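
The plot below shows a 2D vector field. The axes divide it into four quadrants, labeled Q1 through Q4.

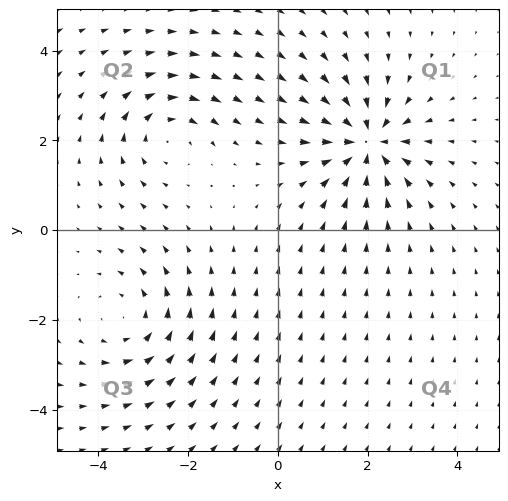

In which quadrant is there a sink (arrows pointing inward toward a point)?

Q1

The sink sits at approximately (2.0, 1.9), which lies in quadrant Q1. The divergence there is about -6, negative as expected for a sink.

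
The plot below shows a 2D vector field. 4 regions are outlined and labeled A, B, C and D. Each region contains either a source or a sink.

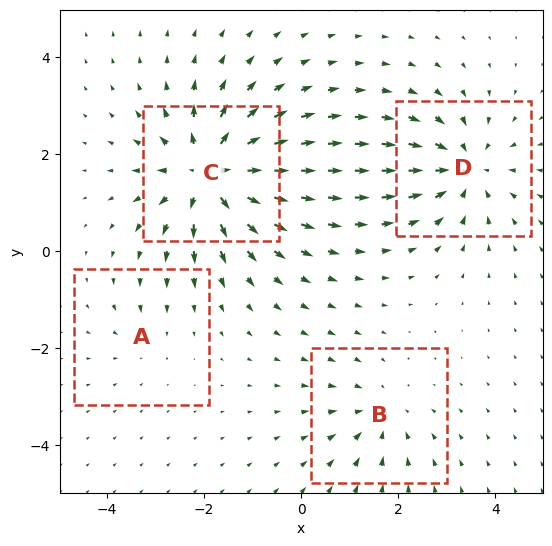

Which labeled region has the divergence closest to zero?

A

Divergence at each region's feature centre — A: about -2, B: about -3, C: about +7, D: about -5. Region A is closest to zero.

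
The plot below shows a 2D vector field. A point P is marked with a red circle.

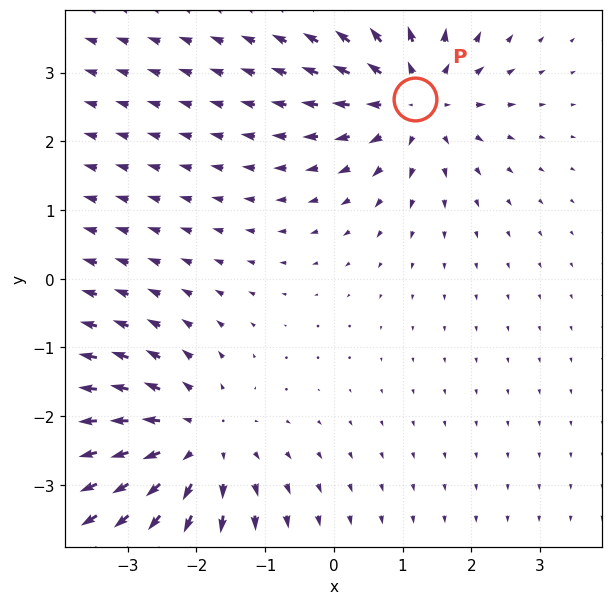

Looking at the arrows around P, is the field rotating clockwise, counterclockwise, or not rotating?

not rotating

Near P at (1.2, 2.6) the arrows show no circulation. The curl there is ≈0.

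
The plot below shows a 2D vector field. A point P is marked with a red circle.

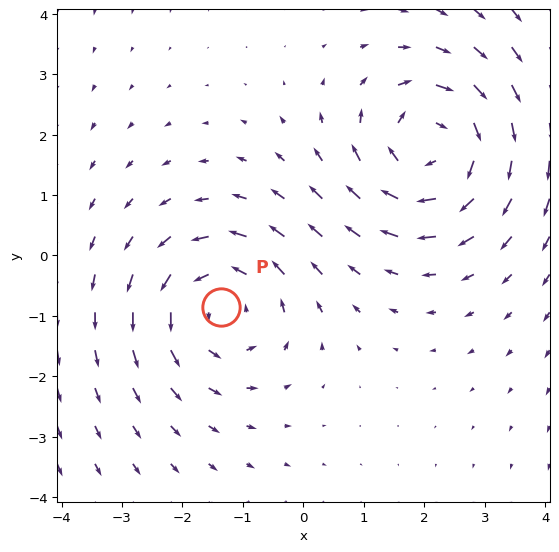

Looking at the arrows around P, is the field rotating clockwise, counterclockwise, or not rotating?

Near P at (-1.4, -0.9) the arrows circulate counterclockwise. The curl (z-component) there is about +3; positive curl means counterclockwise rotation.

counterclockwise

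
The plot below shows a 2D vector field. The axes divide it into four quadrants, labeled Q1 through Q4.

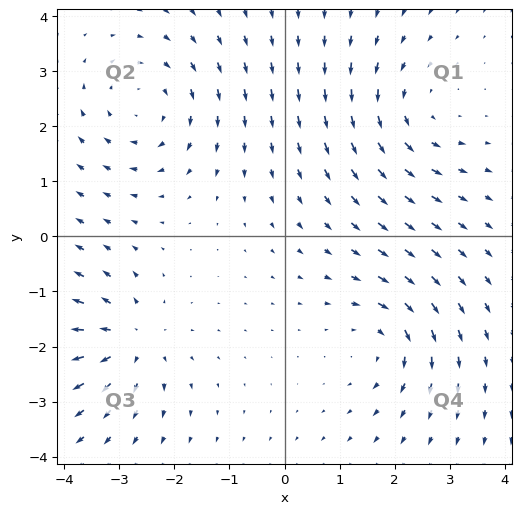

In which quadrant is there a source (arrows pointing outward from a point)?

Q3

The source sits at approximately (-2.8, -1.9), which lies in quadrant Q3. The divergence there is about +5, positive as expected for a source.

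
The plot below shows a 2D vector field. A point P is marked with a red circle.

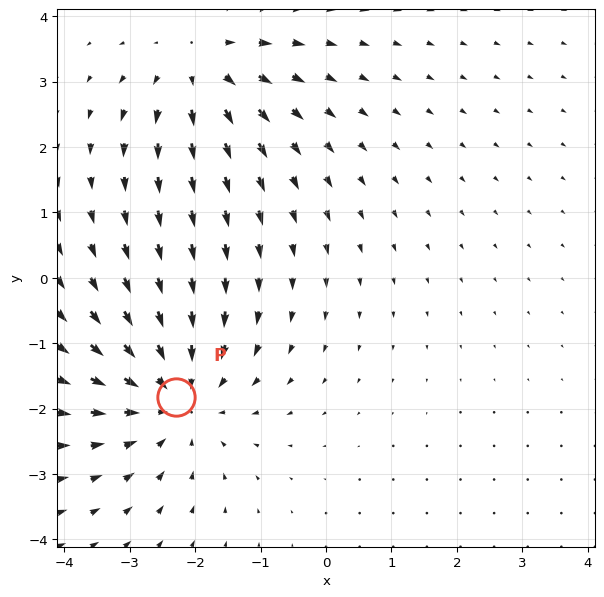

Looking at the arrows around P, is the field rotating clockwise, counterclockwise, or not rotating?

Near P at (-2.3, -1.8) the arrows show no circulation. The curl there is ≈0.

not rotating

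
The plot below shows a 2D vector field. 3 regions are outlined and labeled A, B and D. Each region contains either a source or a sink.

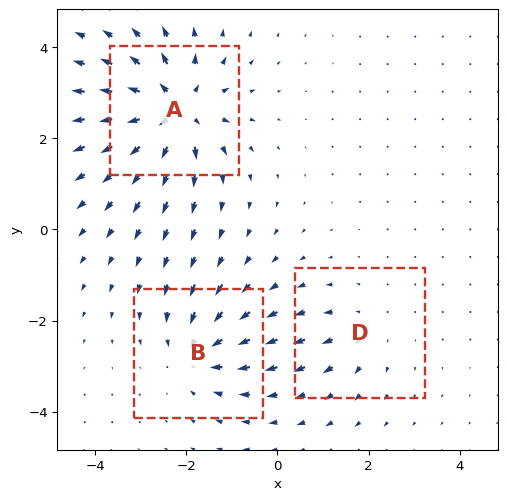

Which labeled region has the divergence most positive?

A

Divergence at each region's feature centre — A: about +5, B: about -3, D: about +2. Region A is most positive.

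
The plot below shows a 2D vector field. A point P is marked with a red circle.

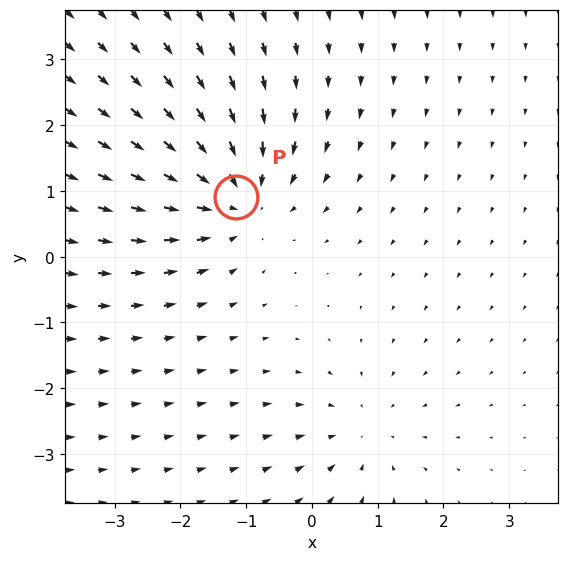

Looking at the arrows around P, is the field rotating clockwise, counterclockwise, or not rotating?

Near P at (-1.1, 0.9) the arrows show no circulation. The curl there is ≈0.

not rotating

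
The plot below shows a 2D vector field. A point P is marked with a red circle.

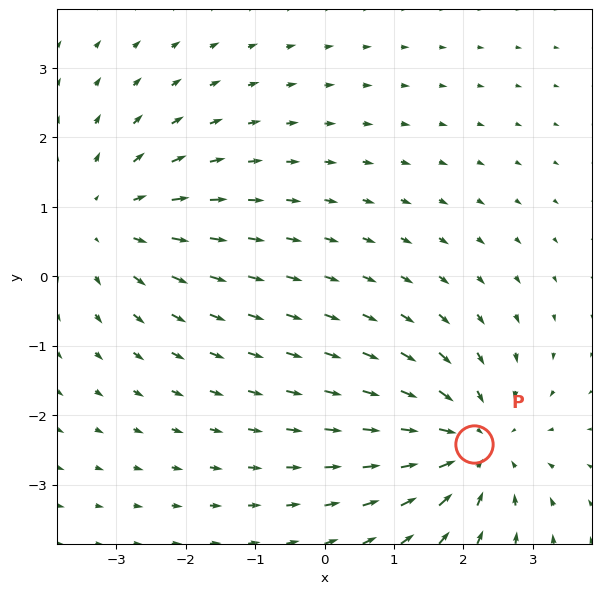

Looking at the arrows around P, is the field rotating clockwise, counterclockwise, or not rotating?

Near P at (2.2, -2.4) the arrows show no circulation. The curl there is ≈0.

not rotating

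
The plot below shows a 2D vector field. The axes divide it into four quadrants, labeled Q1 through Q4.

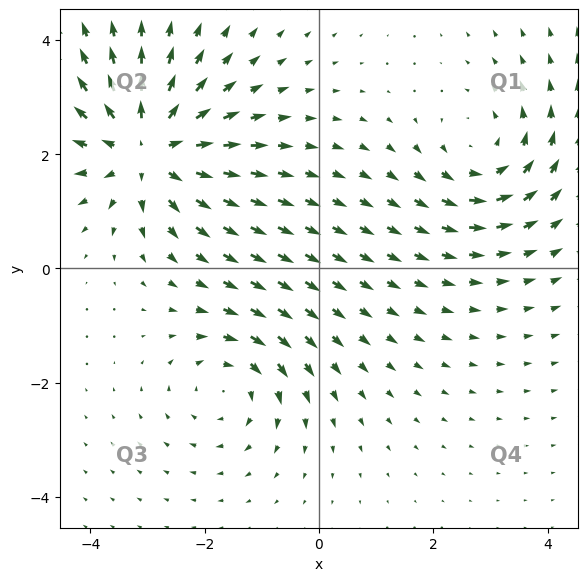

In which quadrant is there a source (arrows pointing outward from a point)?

Q2

The source sits at approximately (-3.0, 2.1), which lies in quadrant Q2. The divergence there is about +4, positive as expected for a source.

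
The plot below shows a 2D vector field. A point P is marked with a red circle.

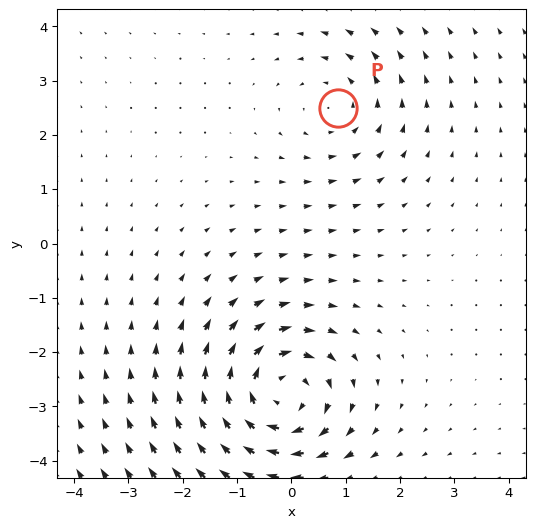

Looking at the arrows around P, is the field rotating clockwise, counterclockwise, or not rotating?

Near P at (0.9, 2.5) the arrows circulate counterclockwise. The curl (z-component) there is about +3; positive curl means counterclockwise rotation.

counterclockwise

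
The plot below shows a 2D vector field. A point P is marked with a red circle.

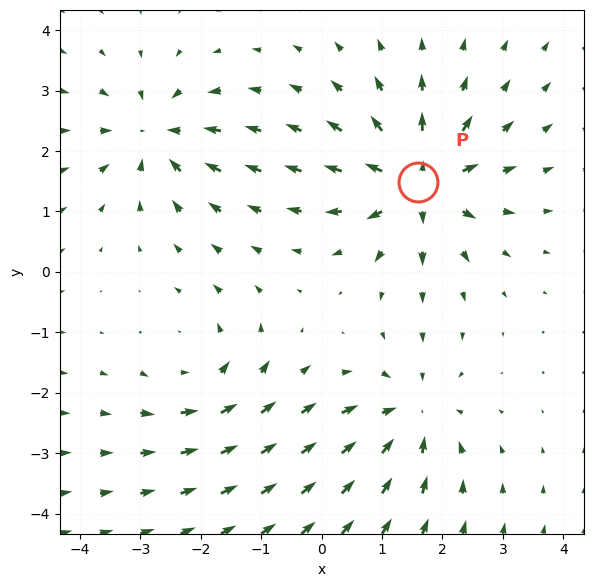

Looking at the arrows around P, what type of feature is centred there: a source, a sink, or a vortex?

source

At P (1.6, 1.5) the arrows spread outward. Divergence about +6, curl ≈0 — positive divergence with near-zero curl is a source.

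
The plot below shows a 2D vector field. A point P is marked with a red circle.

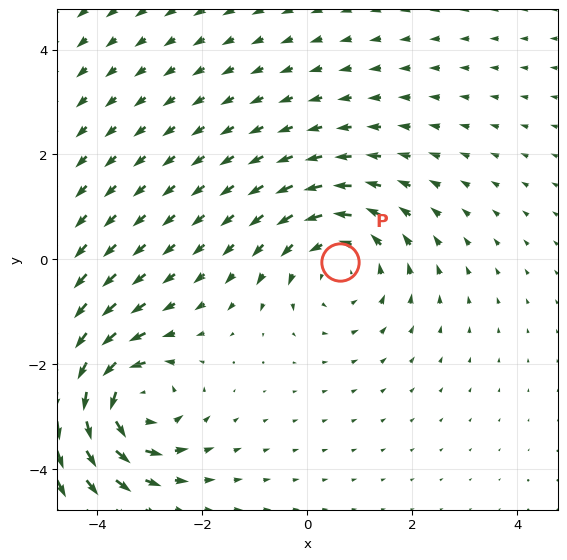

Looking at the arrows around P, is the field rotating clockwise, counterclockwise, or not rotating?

Near P at (0.6, -0.0) the arrows circulate counterclockwise. The curl (z-component) there is about +2; positive curl means counterclockwise rotation.

counterclockwise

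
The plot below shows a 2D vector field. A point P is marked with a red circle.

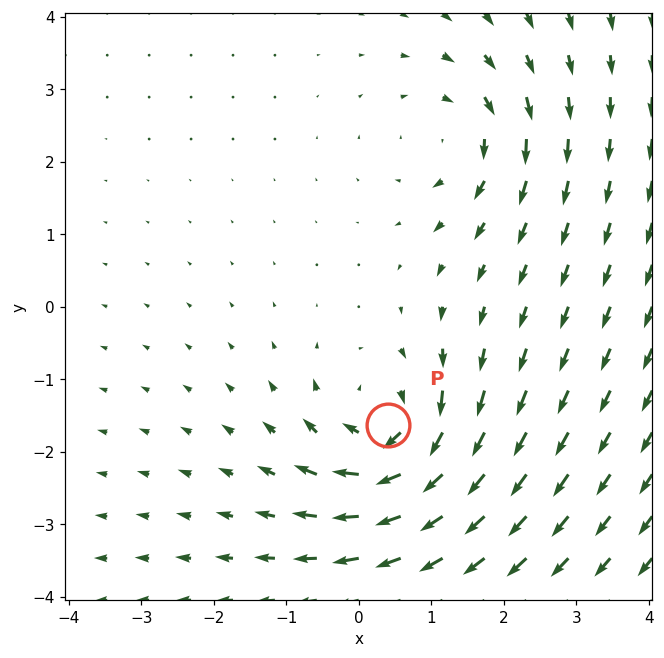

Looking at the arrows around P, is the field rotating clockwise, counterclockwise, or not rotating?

Near P at (0.4, -1.6) the arrows circulate clockwise. The curl (z-component) there is about -6; negative curl means clockwise rotation.

clockwise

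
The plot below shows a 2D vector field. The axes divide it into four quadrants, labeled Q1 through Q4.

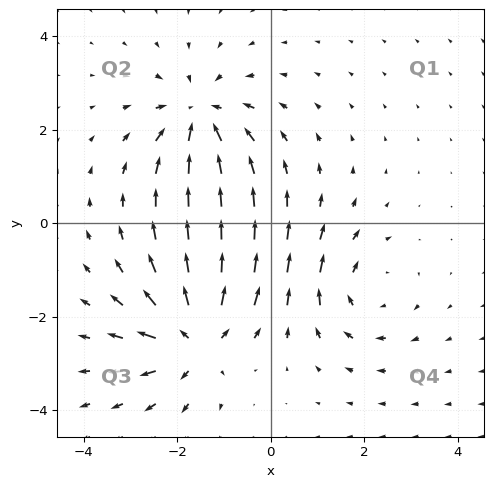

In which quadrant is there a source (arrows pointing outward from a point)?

The source sits at approximately (-1.6, -2.5), which lies in quadrant Q3. The divergence there is about +4, positive as expected for a source.

Q3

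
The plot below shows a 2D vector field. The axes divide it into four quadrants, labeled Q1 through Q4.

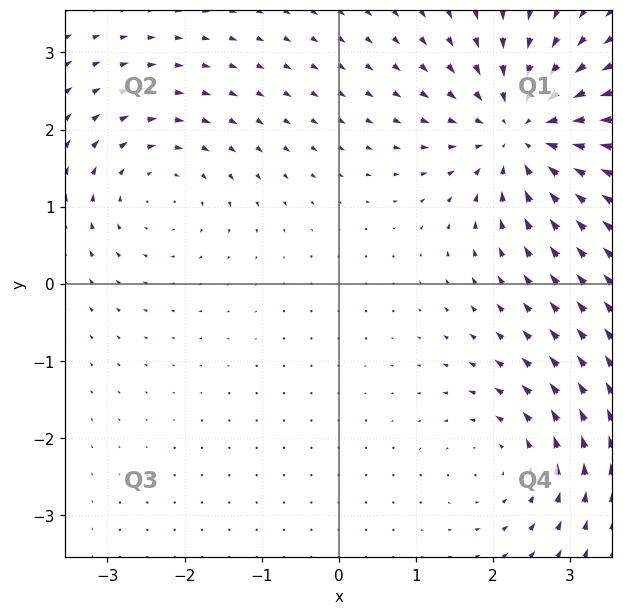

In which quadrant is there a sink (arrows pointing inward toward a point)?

The sink sits at approximately (2.4, 2.0), which lies in quadrant Q1. The divergence there is about -5, negative as expected for a sink.

Q1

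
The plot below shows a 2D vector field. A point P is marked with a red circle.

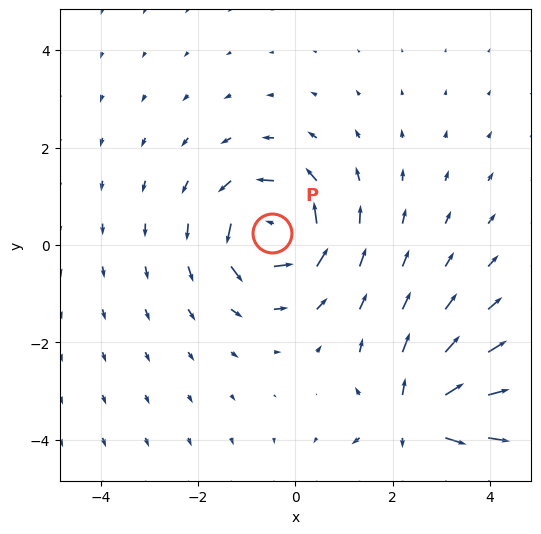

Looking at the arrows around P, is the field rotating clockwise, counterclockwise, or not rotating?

counterclockwise

Near P at (-0.5, 0.2) the arrows circulate counterclockwise. The curl (z-component) there is about +4; positive curl means counterclockwise rotation.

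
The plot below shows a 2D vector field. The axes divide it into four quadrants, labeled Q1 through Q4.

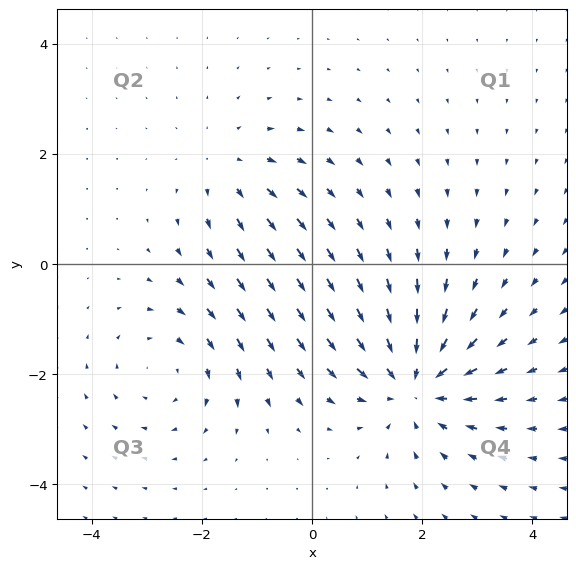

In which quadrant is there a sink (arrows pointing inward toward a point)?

Q4

The sink sits at approximately (1.9, -2.2), which lies in quadrant Q4. The divergence there is about -4, negative as expected for a sink.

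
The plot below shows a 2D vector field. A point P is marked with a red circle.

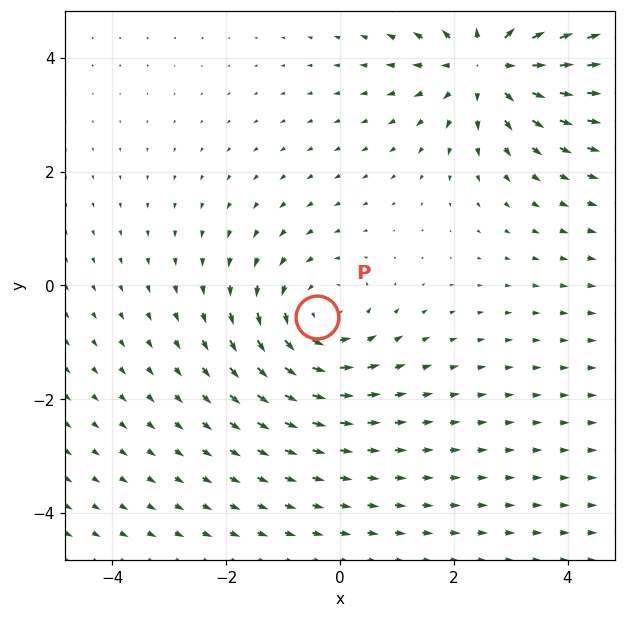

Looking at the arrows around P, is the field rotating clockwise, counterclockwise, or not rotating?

counterclockwise

Near P at (-0.4, -0.6) the arrows circulate counterclockwise. The curl (z-component) there is about +2; positive curl means counterclockwise rotation.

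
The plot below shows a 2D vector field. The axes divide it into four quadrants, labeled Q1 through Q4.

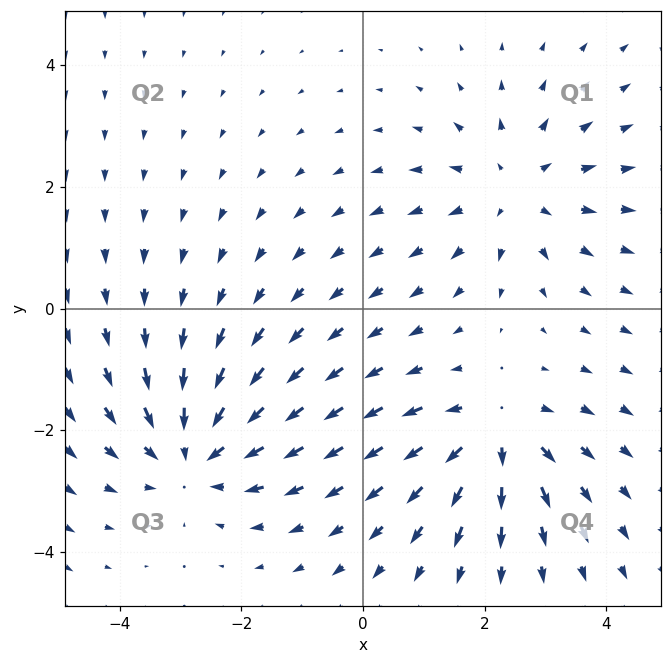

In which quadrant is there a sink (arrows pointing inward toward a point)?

Q3

The sink sits at approximately (-2.8, -2.4), which lies in quadrant Q3. The divergence there is about -4, negative as expected for a sink.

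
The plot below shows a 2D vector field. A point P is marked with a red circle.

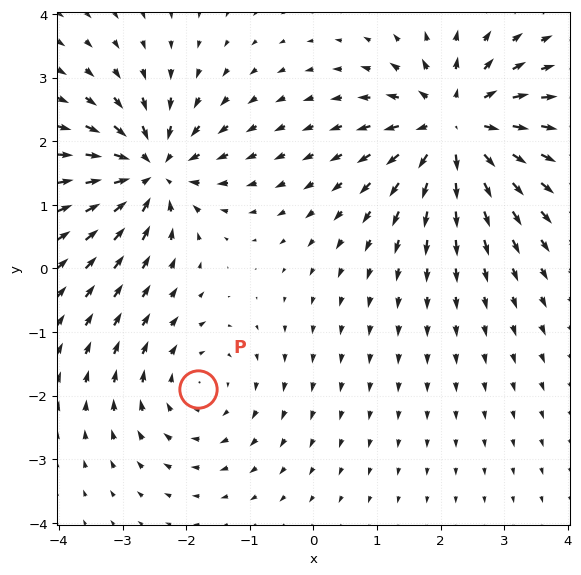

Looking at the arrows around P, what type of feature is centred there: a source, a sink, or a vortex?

vortex

At P (-1.8, -1.9) the arrows circulate clockwise. Divergence ≈0, curl about -2 — near-zero divergence with nonzero curl is a vortex.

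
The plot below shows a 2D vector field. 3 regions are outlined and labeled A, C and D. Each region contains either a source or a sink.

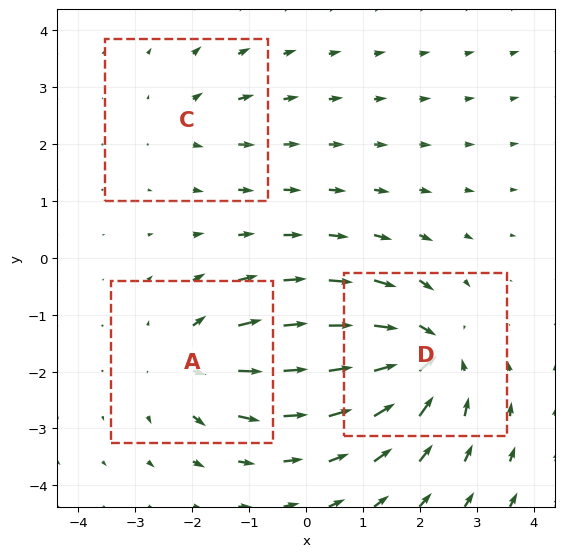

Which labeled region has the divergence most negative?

D

Divergence at each region's feature centre — A: about +4, C: about +2, D: about -6. Region D is most negative.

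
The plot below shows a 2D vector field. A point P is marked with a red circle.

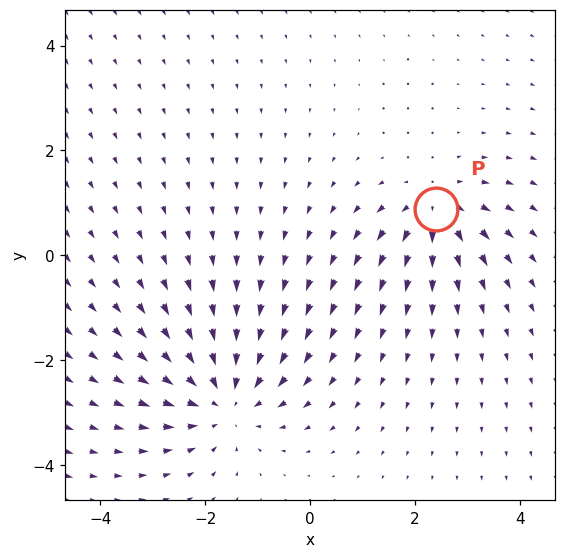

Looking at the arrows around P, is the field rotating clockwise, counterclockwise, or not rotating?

Near P at (2.4, 0.9) the arrows show no circulation. The curl there is ≈0.

not rotating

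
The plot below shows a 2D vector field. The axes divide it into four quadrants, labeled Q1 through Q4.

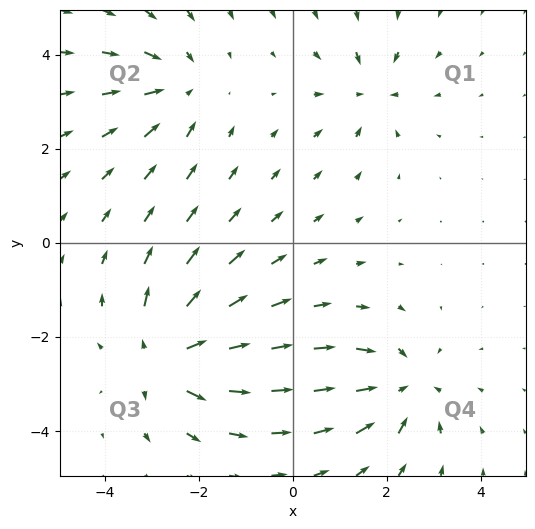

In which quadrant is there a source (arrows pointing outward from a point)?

The source sits at approximately (-2.7, -2.4), which lies in quadrant Q3. The divergence there is about +5, positive as expected for a source.

Q3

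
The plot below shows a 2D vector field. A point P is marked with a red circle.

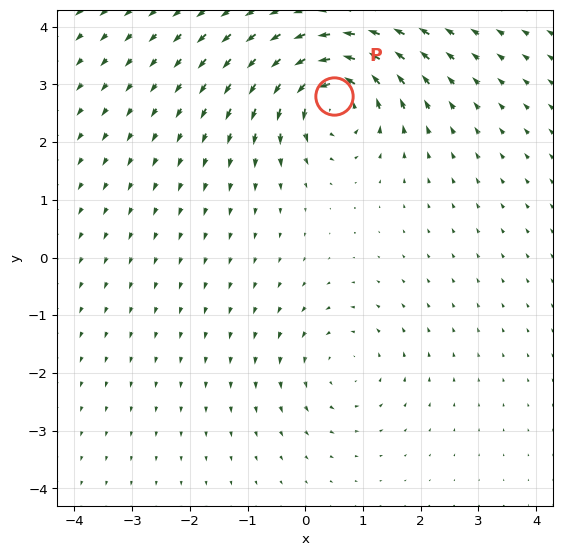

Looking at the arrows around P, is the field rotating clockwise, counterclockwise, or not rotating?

counterclockwise

Near P at (0.5, 2.8) the arrows circulate counterclockwise. The curl (z-component) there is about +6; positive curl means counterclockwise rotation.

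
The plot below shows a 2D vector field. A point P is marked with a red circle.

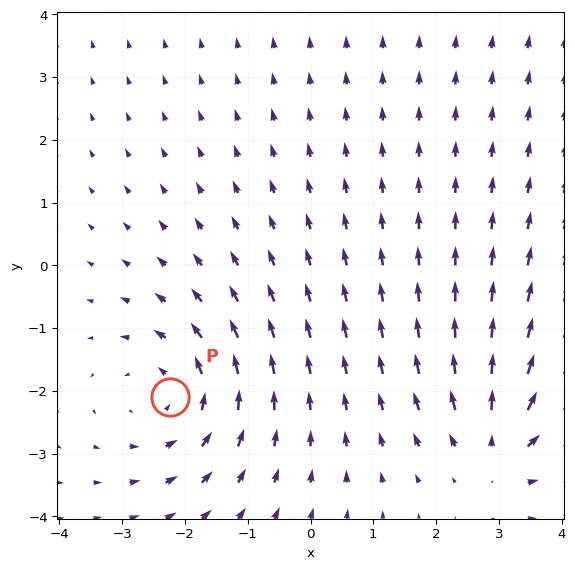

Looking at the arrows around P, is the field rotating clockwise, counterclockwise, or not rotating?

counterclockwise

Near P at (-2.2, -2.1) the arrows circulate counterclockwise. The curl (z-component) there is about +4; positive curl means counterclockwise rotation.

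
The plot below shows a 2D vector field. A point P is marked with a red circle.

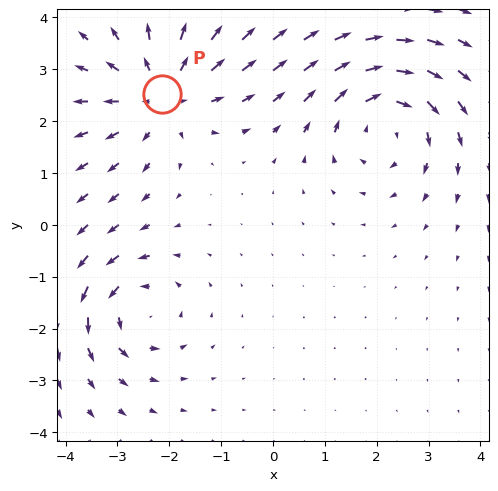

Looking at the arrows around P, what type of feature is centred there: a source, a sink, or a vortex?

At P (-2.1, 2.5) the arrows spread outward. Divergence about +3, curl ≈0 — positive divergence with near-zero curl is a source.

source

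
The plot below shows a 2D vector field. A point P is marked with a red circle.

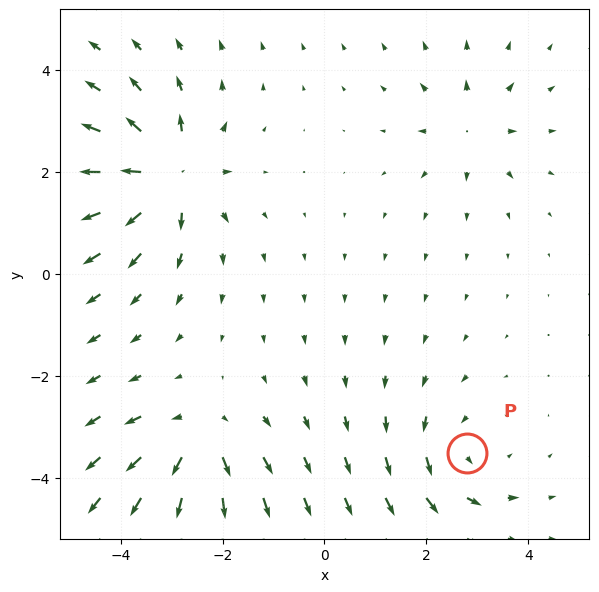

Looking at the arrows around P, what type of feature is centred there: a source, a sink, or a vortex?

At P (2.8, -3.5) the arrows circulate counterclockwise. Divergence ≈0, curl about +3 — near-zero divergence with nonzero curl is a vortex.

vortex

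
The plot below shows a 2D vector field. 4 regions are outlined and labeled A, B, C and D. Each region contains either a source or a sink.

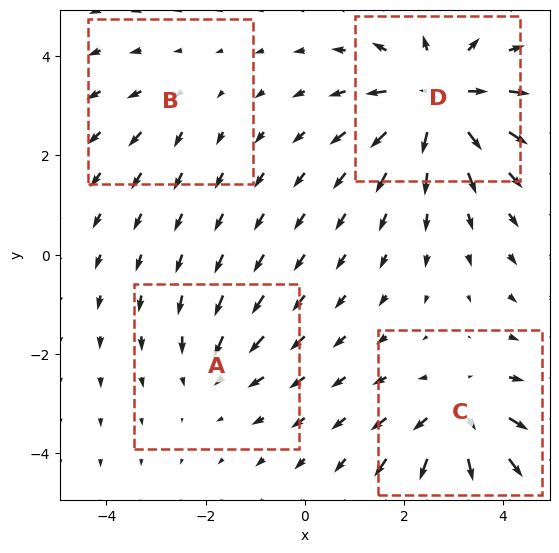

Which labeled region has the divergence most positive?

D

Divergence at each region's feature centre — A: about -3, B: about +2, C: about +5, D: about +7. Region D is most positive.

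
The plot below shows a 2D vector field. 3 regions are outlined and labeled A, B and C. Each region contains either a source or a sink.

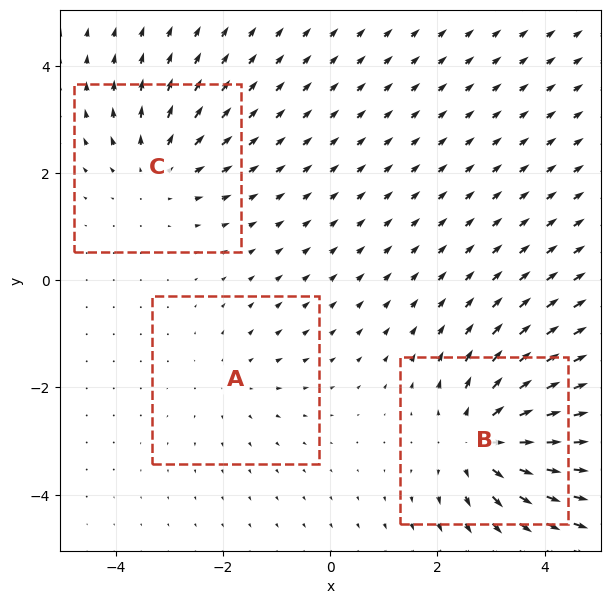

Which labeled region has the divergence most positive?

Divergence at each region's feature centre — A: about +2, B: about +5, C: about +3. Region B is most positive.

B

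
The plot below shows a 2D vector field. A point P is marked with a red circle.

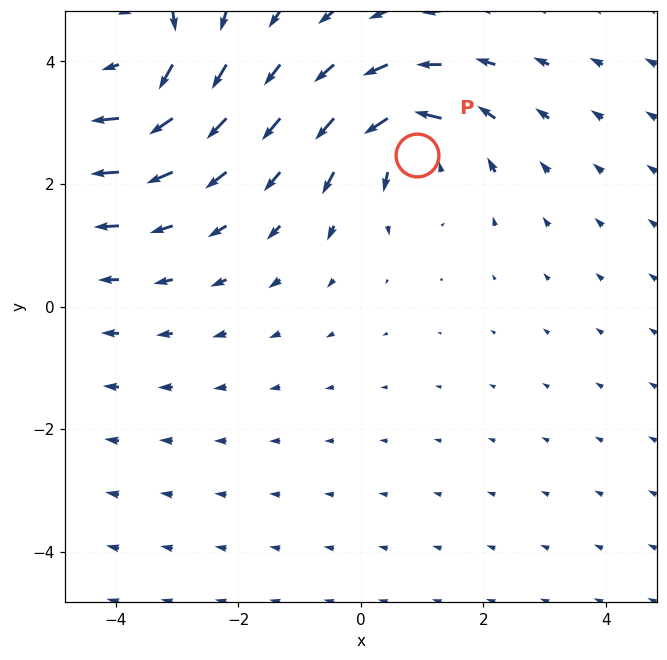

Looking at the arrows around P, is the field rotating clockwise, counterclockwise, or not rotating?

Near P at (0.9, 2.5) the arrows circulate counterclockwise. The curl (z-component) there is about +4; positive curl means counterclockwise rotation.

counterclockwise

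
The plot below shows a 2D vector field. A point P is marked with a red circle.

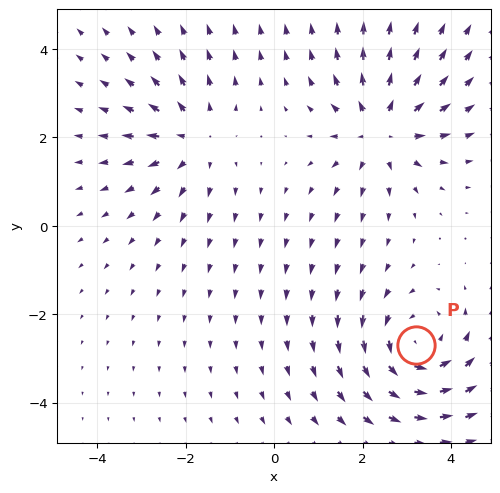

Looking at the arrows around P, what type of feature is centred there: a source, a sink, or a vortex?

vortex

At P (3.2, -2.7) the arrows circulate counterclockwise. Divergence ≈0, curl about +4 — near-zero divergence with nonzero curl is a vortex.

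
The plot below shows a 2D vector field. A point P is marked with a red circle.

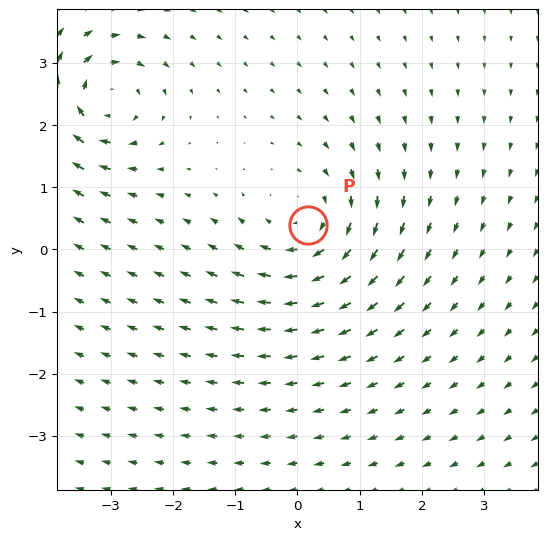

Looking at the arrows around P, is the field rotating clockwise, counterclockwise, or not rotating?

Near P at (0.2, 0.4) the arrows circulate clockwise. The curl (z-component) there is about -4; negative curl means clockwise rotation.

clockwise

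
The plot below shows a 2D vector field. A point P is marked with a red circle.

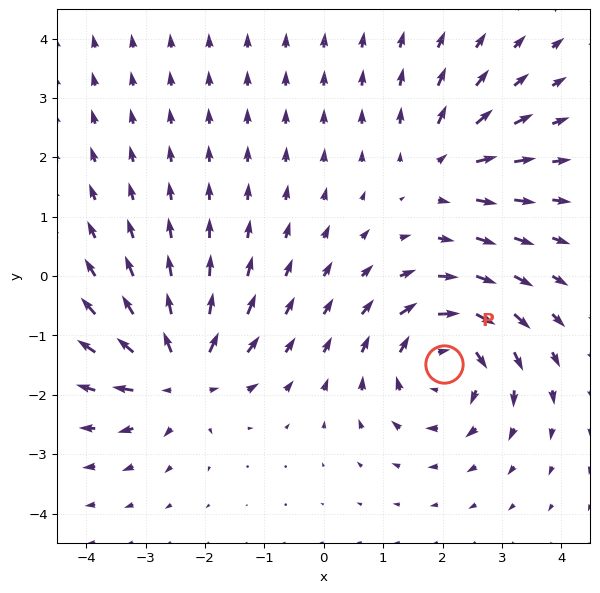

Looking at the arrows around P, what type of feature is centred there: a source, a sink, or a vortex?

vortex

At P (2.0, -1.5) the arrows circulate clockwise. Divergence ≈0, curl about -5 — near-zero divergence with nonzero curl is a vortex.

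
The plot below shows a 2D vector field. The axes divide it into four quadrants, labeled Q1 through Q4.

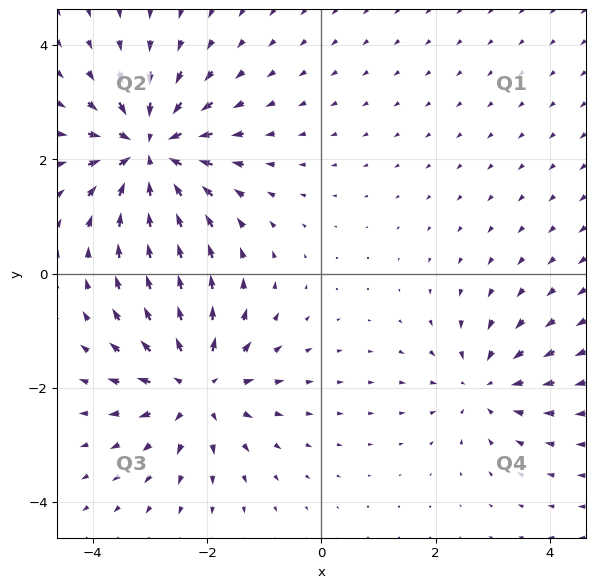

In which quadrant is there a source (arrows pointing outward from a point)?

The source sits at approximately (-2.2, -2.0), which lies in quadrant Q3. The divergence there is about +5, positive as expected for a source.

Q3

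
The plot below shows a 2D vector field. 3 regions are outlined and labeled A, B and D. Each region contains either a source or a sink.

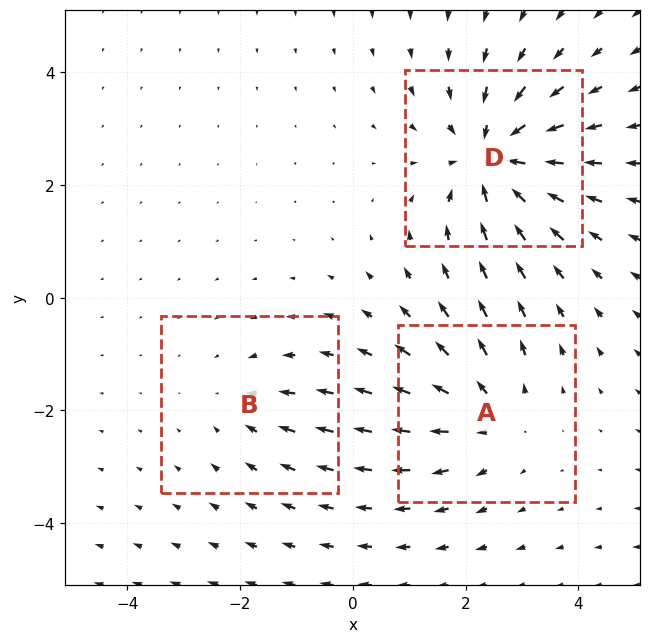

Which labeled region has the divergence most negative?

Divergence at each region's feature centre — A: about +3, B: about -2, D: about -4. Region D is most negative.

D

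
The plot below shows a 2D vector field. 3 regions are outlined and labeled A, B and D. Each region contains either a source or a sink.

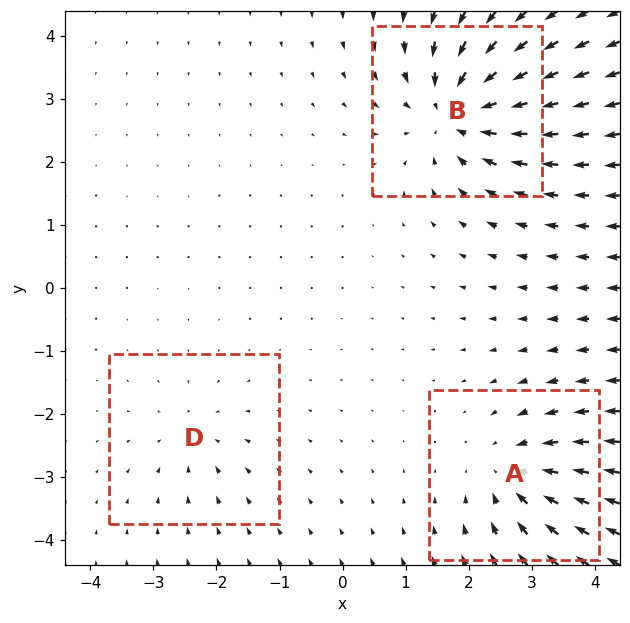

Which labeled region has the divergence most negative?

Divergence at each region's feature centre — A: about -4, B: about -5, D: about -2. Region B is most negative.

B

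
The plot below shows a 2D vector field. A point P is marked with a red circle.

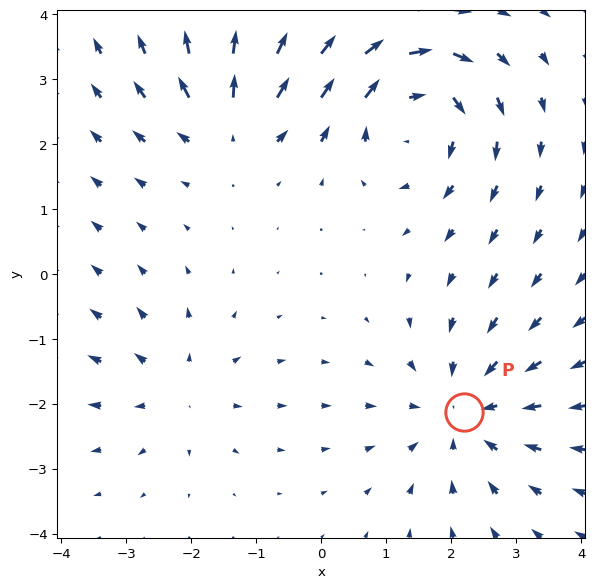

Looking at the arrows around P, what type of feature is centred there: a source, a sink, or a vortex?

sink

At P (2.2, -2.1) the arrows converge inward. Divergence about -4, curl ≈0 — negative divergence with near-zero curl is a sink.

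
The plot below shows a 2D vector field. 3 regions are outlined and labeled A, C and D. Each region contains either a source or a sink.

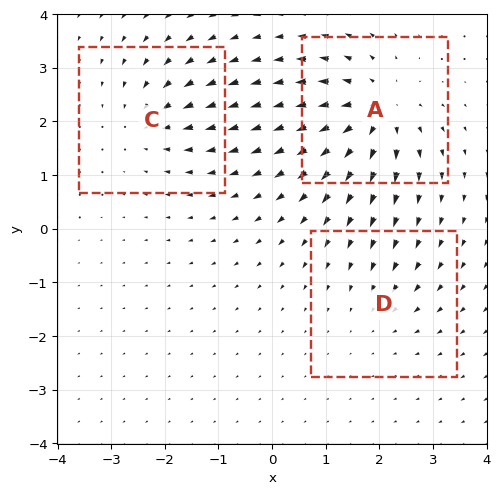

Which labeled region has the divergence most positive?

Divergence at each region's feature centre — A: about +6, C: about -3, D: about -2. Region A is most positive.

A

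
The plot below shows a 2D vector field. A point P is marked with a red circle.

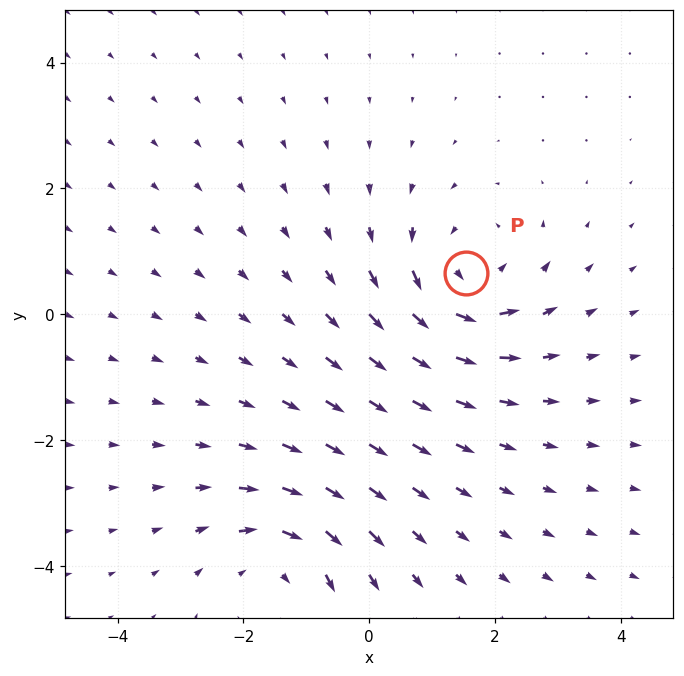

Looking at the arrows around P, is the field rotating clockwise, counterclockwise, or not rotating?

Near P at (1.5, 0.7) the arrows circulate counterclockwise. The curl (z-component) there is about +5; positive curl means counterclockwise rotation.

counterclockwise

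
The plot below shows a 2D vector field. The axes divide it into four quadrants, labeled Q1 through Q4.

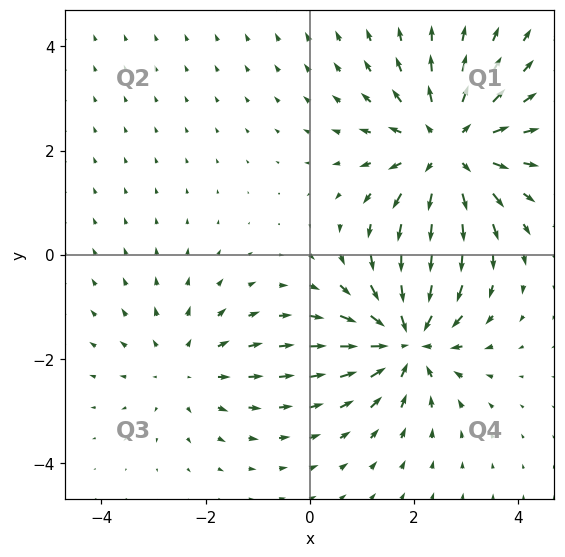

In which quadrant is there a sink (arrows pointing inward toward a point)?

Q4

The sink sits at approximately (1.9, -1.6), which lies in quadrant Q4. The divergence there is about -5, negative as expected for a sink.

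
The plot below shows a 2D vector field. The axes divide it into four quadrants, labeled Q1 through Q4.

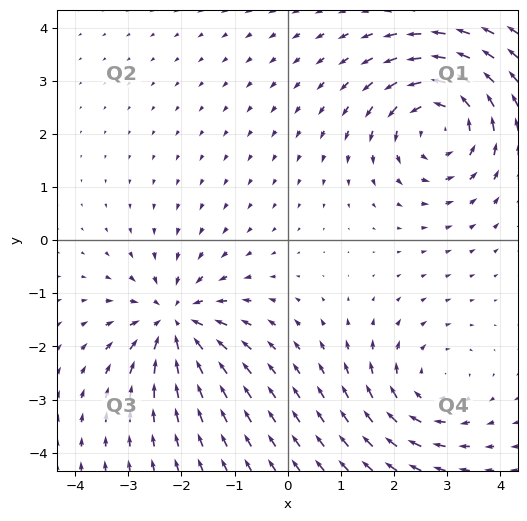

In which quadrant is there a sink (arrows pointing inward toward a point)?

The sink sits at approximately (-2.1, -1.5), which lies in quadrant Q3. The divergence there is about -5, negative as expected for a sink.

Q3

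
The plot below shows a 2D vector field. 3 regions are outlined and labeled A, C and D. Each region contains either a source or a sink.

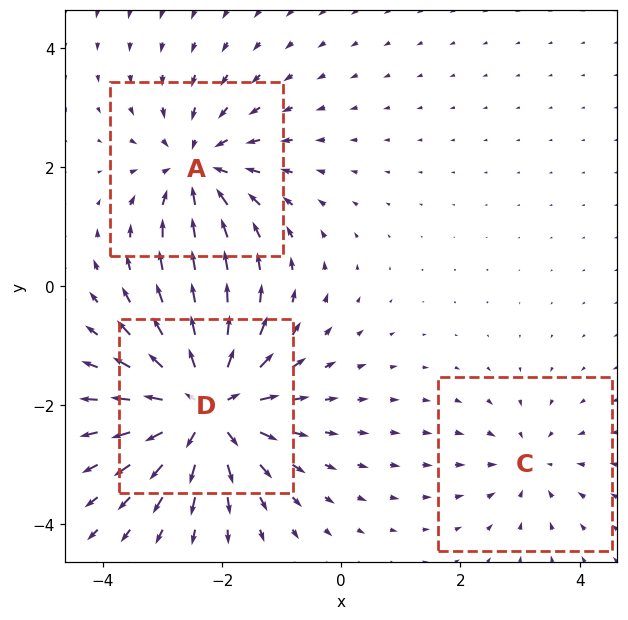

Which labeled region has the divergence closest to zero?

Divergence at each region's feature centre — A: about -4, C: about -2, D: about +6. Region C is closest to zero.

C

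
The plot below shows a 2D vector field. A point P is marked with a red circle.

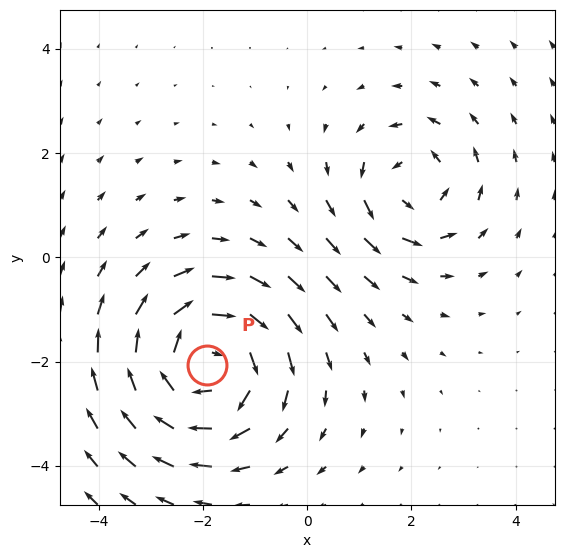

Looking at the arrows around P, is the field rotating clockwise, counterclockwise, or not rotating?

Near P at (-1.9, -2.1) the arrows circulate clockwise. The curl (z-component) there is about -4; negative curl means clockwise rotation.

clockwise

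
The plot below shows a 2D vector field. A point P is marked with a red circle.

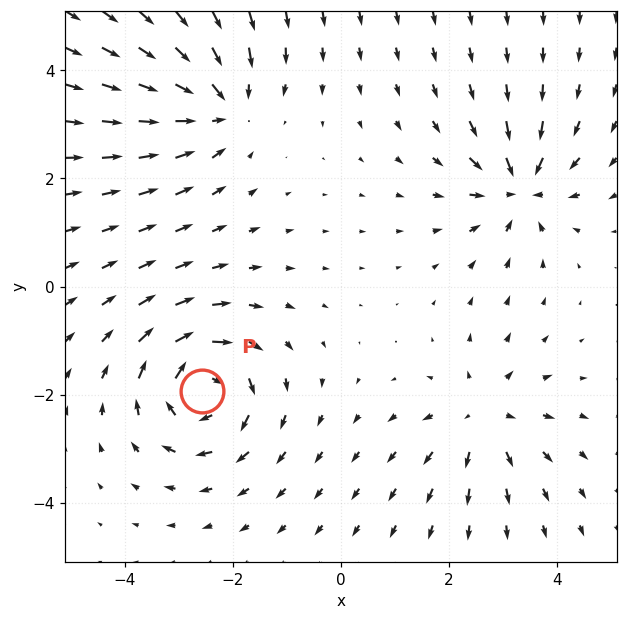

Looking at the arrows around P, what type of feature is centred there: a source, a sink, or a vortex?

At P (-2.6, -1.9) the arrows circulate clockwise. Divergence ≈0, curl about -6 — near-zero divergence with nonzero curl is a vortex.

vortex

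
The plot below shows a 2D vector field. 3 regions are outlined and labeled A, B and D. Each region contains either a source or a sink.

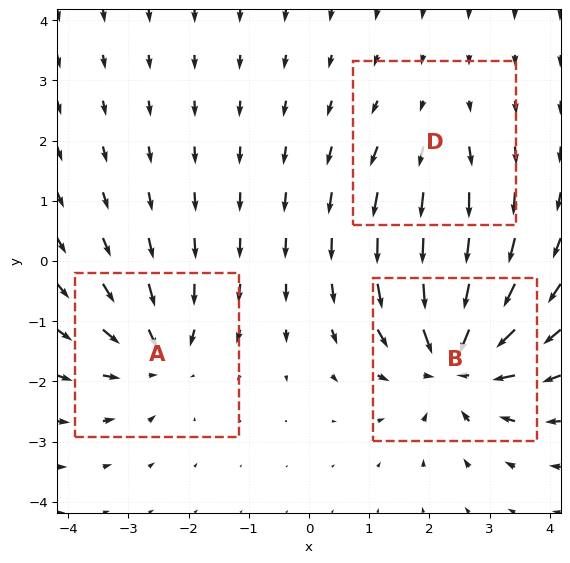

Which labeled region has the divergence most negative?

B

Divergence at each region's feature centre — A: about -4, B: about -5, D: about +2. Region B is most negative.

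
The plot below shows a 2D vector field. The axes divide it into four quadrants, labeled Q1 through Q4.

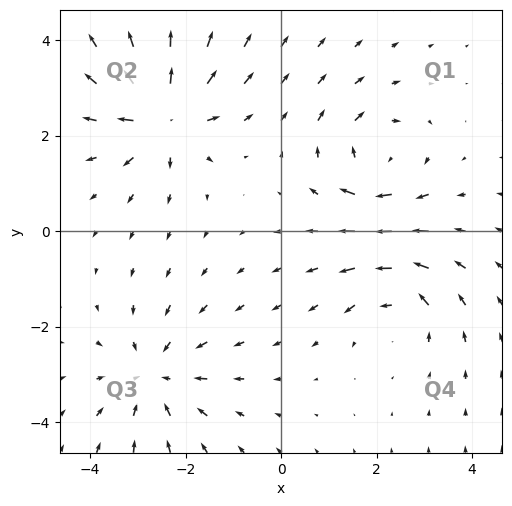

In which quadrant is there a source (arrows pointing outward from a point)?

The source sits at approximately (-2.5, 2.4), which lies in quadrant Q2. The divergence there is about +6, positive as expected for a source.

Q2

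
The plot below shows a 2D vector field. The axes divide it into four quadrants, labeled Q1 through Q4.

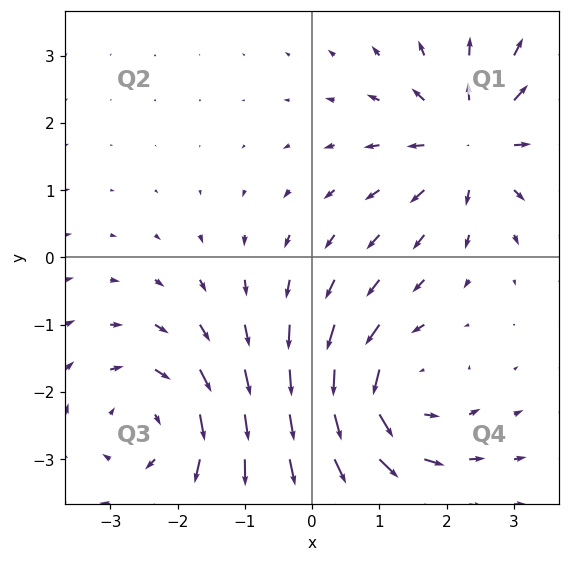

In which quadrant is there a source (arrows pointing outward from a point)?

Q1

The source sits at approximately (2.4, 1.7), which lies in quadrant Q1. The divergence there is about +3, positive as expected for a source.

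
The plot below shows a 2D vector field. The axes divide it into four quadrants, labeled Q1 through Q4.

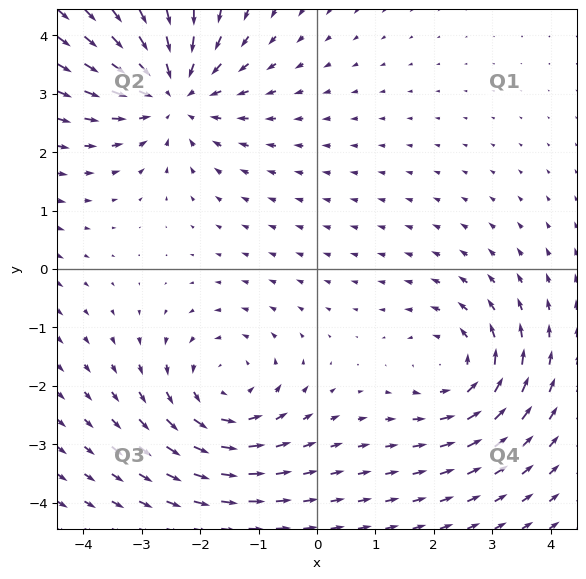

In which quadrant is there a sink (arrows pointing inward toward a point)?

The sink sits at approximately (-2.5, 3.0), which lies in quadrant Q2. The divergence there is about -4, negative as expected for a sink.

Q2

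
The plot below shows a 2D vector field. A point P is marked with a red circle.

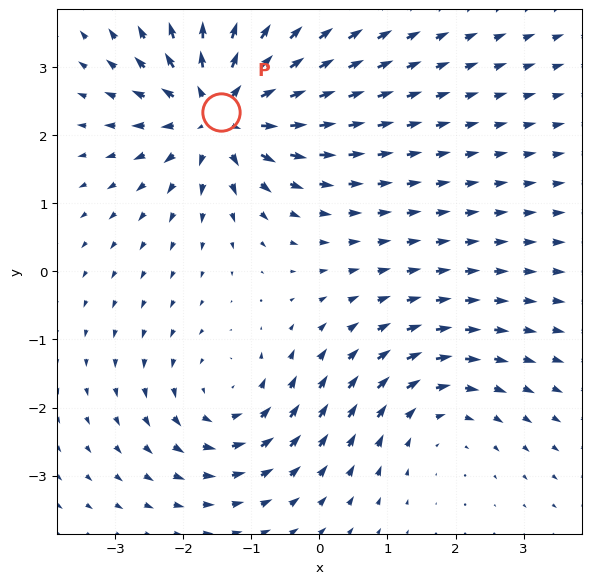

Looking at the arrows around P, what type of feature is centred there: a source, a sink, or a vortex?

At P (-1.5, 2.3) the arrows spread outward. Divergence about +5, curl ≈0 — positive divergence with near-zero curl is a source.

source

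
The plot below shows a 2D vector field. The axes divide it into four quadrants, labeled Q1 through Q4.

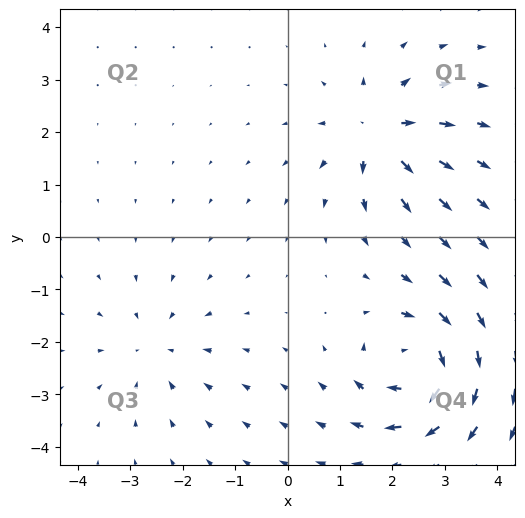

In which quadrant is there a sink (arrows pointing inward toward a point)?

Q3

The sink sits at approximately (-2.5, -2.1), which lies in quadrant Q3. The divergence there is about -3, negative as expected for a sink.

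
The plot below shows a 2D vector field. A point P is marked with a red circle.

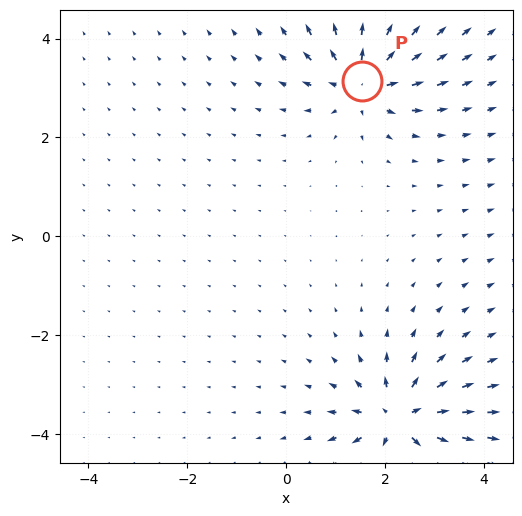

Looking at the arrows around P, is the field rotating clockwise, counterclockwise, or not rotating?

not rotating

Near P at (1.5, 3.2) the arrows show no circulation. The curl there is ≈0.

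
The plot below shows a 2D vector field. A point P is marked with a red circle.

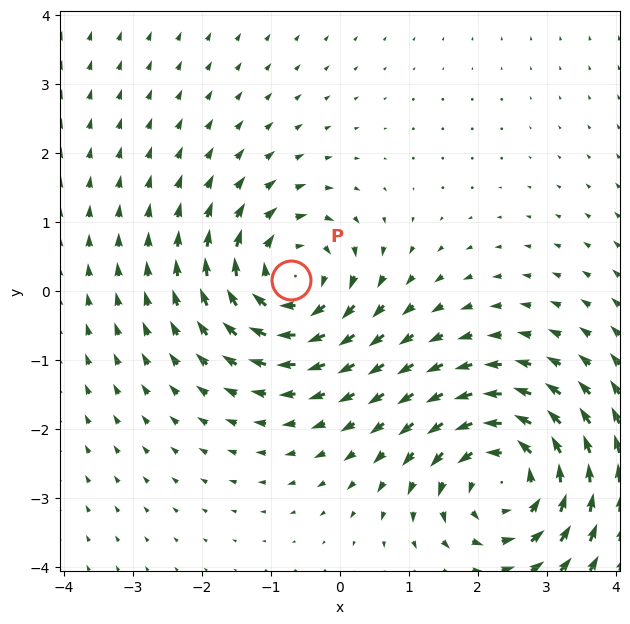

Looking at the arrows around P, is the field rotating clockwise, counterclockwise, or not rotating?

Near P at (-0.7, 0.2) the arrows circulate clockwise. The curl (z-component) there is about -5; negative curl means clockwise rotation.

clockwise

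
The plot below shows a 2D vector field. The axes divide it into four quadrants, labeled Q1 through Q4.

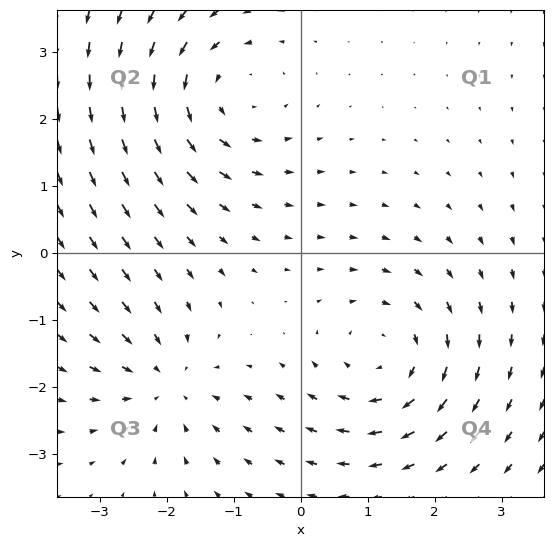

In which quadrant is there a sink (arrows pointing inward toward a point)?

The sink sits at approximately (-2.0, -1.9), which lies in quadrant Q3. The divergence there is about -4, negative as expected for a sink.

Q3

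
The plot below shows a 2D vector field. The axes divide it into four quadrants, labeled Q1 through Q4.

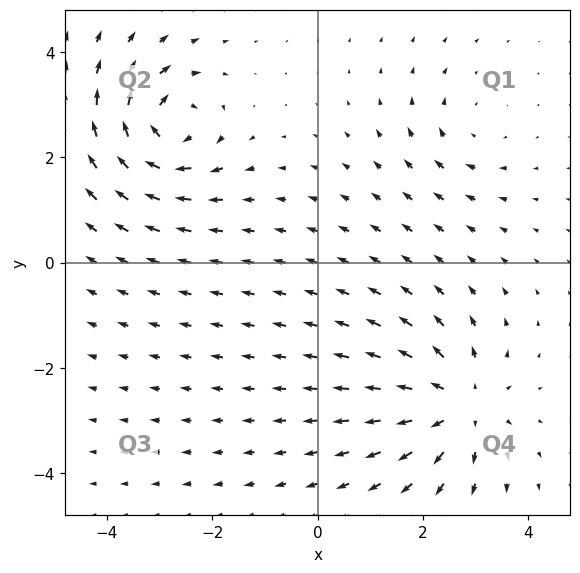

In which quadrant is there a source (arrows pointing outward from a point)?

Q4

The source sits at approximately (2.7, -2.7), which lies in quadrant Q4. The divergence there is about +5, positive as expected for a source.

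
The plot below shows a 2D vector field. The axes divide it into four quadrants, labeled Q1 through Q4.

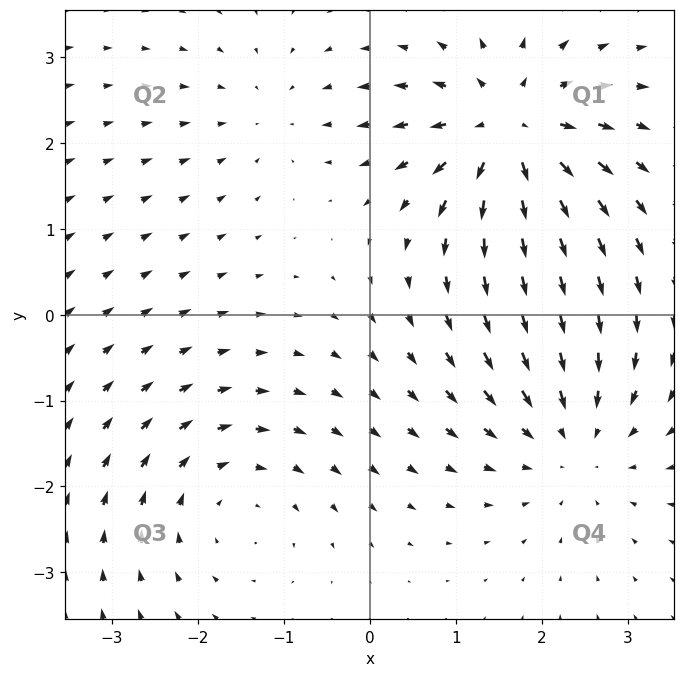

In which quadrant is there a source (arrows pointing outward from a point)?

Q1

The source sits at approximately (1.6, 2.1), which lies in quadrant Q1. The divergence there is about +6, positive as expected for a source.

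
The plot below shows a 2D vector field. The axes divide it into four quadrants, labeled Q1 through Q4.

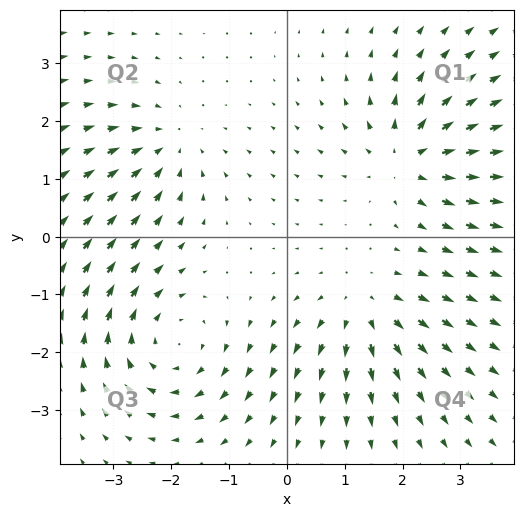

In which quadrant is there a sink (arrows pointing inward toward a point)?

Q2

The sink sits at approximately (-2.0, 1.6), which lies in quadrant Q2. The divergence there is about -3, negative as expected for a sink.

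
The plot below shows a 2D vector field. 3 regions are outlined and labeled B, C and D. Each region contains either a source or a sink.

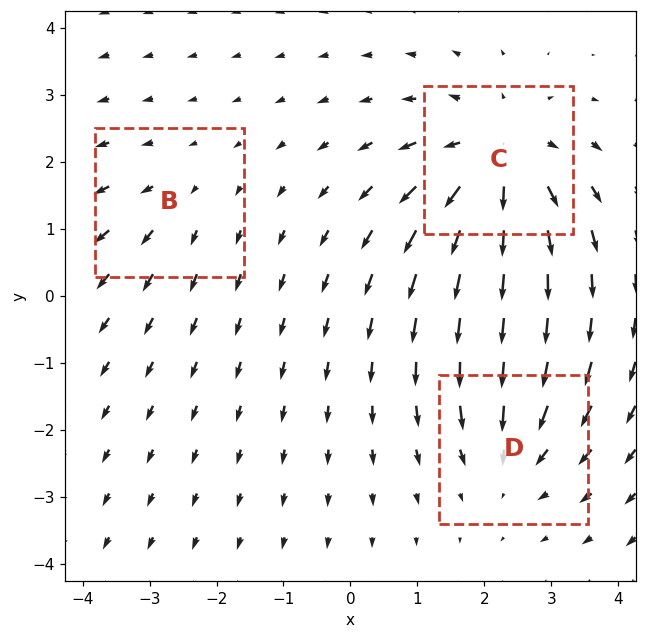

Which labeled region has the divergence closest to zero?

Divergence at each region's feature centre — B: about +2, C: about +5, D: about -3. Region B is closest to zero.

B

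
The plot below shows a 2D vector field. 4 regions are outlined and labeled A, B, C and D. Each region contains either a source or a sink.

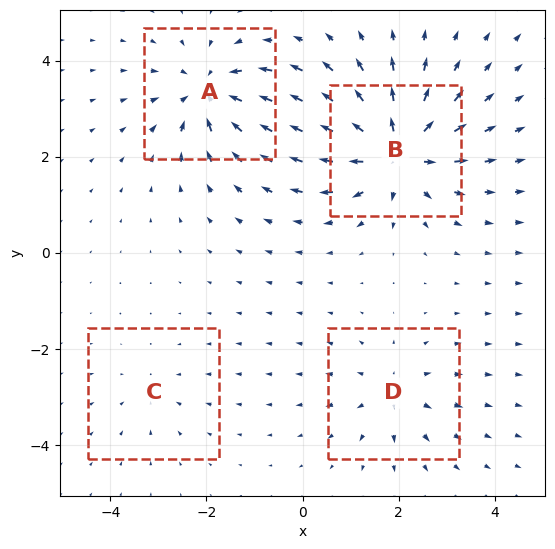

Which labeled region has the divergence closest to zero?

Divergence at each region's feature centre — A: about -6, B: about +7, C: about -2, D: about +4. Region C is closest to zero.

C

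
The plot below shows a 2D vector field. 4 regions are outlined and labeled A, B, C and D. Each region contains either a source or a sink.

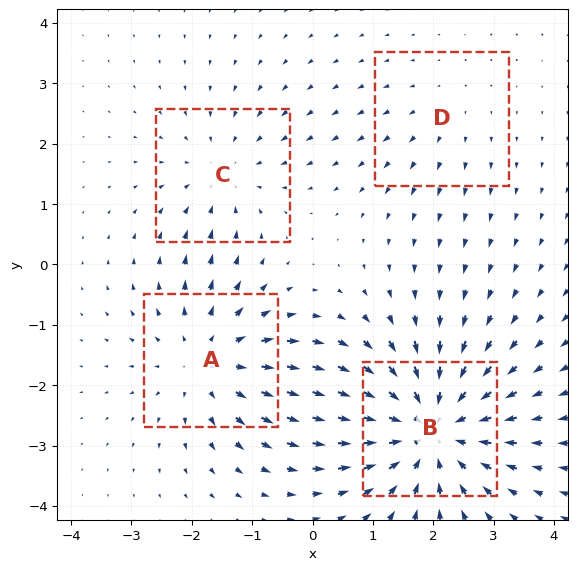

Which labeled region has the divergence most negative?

Divergence at each region's feature centre — A: about +4, B: about -6, C: about -3, D: about +2. Region B is most negative.

B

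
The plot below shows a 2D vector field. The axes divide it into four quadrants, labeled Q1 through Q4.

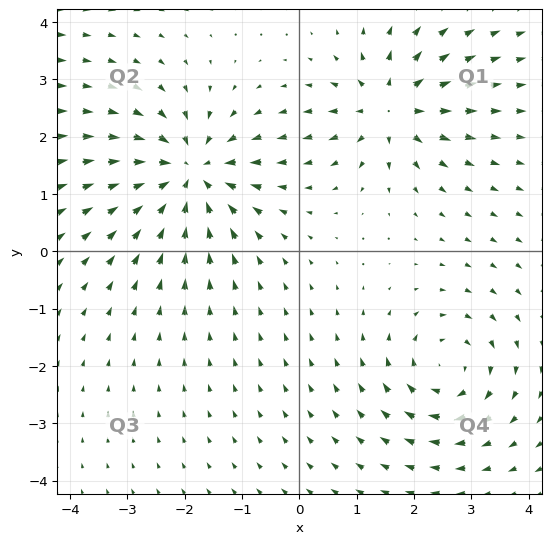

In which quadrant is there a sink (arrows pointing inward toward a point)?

The sink sits at approximately (-1.9, 1.4), which lies in quadrant Q2. The divergence there is about -5, negative as expected for a sink.

Q2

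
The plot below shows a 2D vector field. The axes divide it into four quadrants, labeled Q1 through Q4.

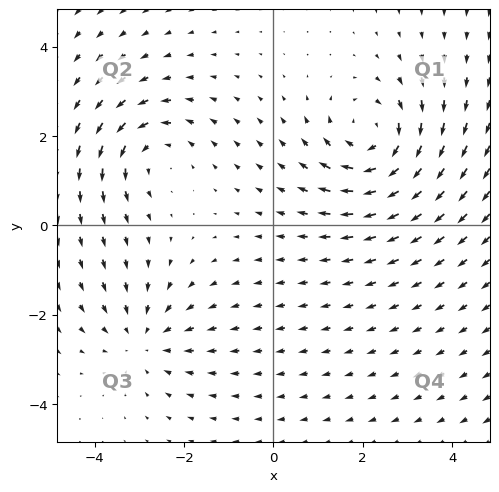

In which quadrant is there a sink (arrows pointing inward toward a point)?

The sink sits at approximately (-2.9, -2.5), which lies in quadrant Q3. The divergence there is about -3, negative as expected for a sink.

Q3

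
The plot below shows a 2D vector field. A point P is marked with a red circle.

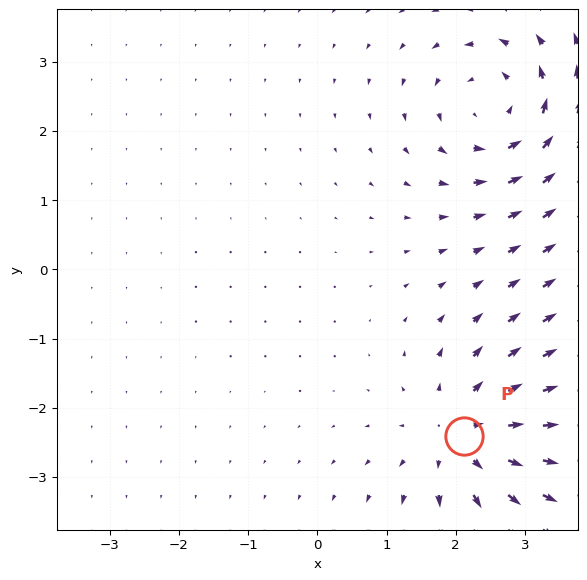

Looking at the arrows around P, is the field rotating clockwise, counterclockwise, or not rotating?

not rotating

Near P at (2.1, -2.4) the arrows show no circulation. The curl there is ≈0.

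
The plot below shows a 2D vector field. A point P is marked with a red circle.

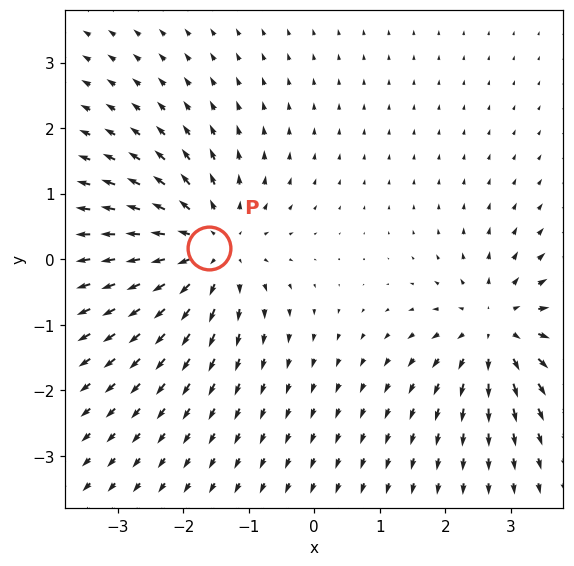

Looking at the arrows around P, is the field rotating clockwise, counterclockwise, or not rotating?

not rotating

Near P at (-1.6, 0.2) the arrows show no circulation. The curl there is ≈0.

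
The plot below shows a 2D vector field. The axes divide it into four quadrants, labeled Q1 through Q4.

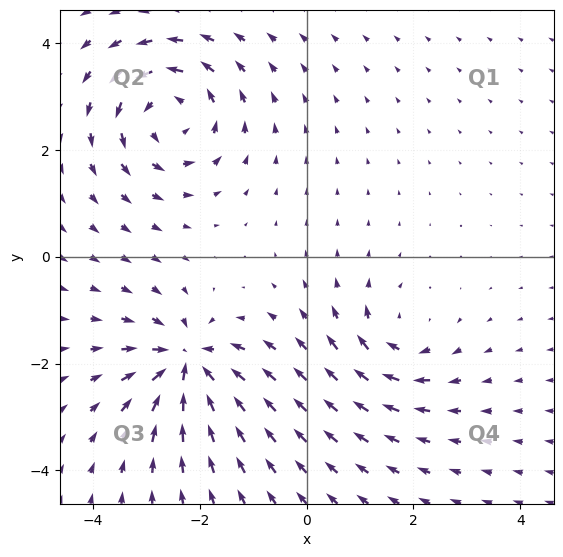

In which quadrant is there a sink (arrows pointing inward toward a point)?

The sink sits at approximately (-2.2, -2.0), which lies in quadrant Q3. The divergence there is about -7, negative as expected for a sink.

Q3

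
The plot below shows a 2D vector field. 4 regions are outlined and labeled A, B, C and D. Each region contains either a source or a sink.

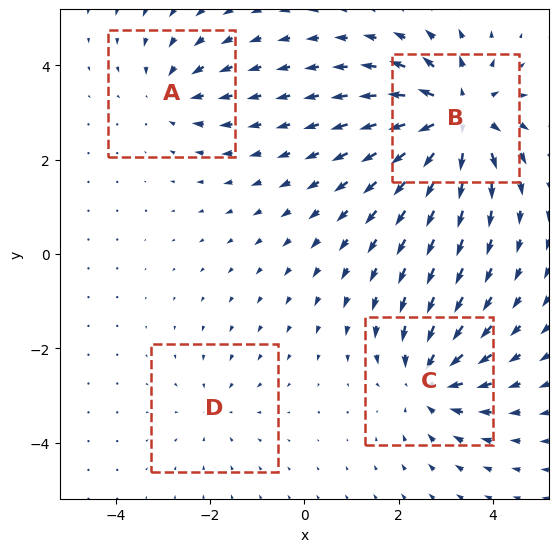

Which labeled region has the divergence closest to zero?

Divergence at each region's feature centre — A: about -3, B: about +7, C: about -5, D: about -2. Region D is closest to zero.

D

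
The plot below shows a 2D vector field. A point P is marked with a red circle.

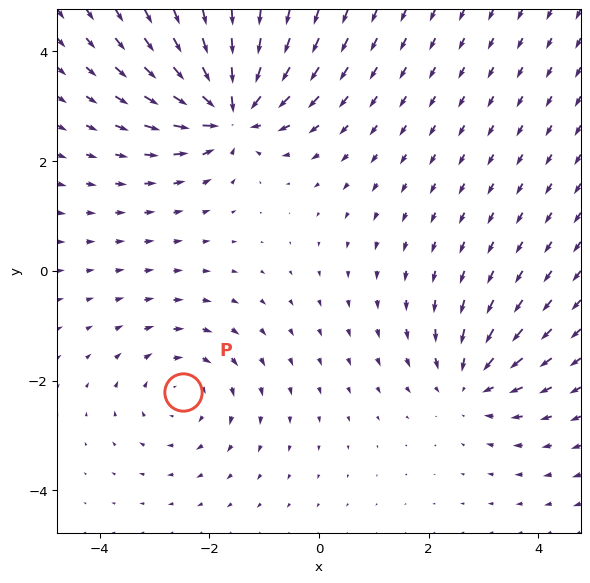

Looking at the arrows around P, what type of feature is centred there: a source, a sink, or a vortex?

At P (-2.5, -2.2) the arrows circulate clockwise. Divergence ≈0, curl about -3 — near-zero divergence with nonzero curl is a vortex.

vortex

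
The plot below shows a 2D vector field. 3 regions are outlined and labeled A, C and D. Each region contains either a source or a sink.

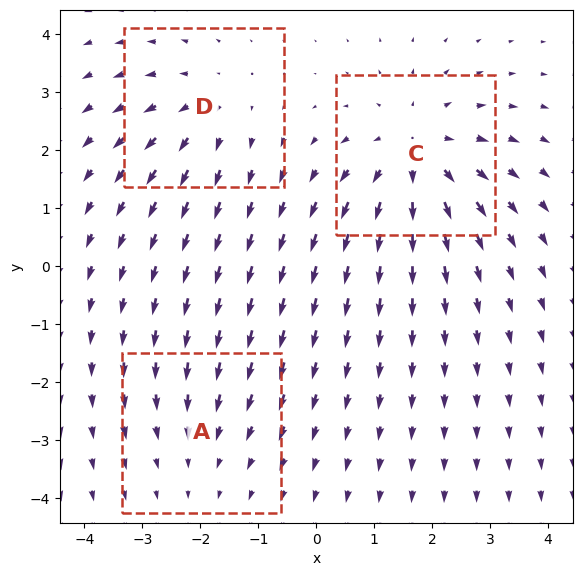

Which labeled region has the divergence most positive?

C

Divergence at each region's feature centre — A: about -2, C: about +4, D: about +3. Region C is most positive.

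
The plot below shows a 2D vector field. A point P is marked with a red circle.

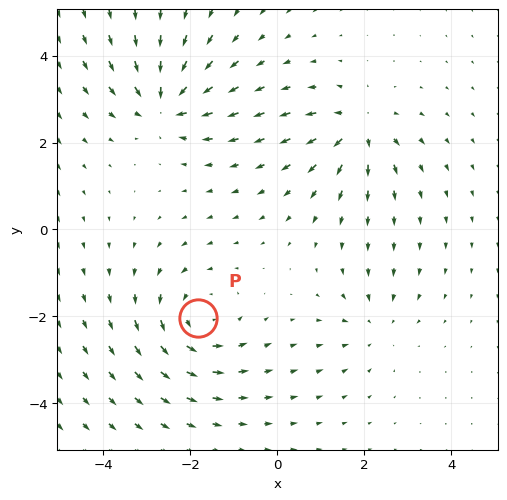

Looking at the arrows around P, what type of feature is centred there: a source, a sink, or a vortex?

vortex

At P (-1.8, -2.0) the arrows circulate counterclockwise. Divergence ≈0, curl about +4 — near-zero divergence with nonzero curl is a vortex.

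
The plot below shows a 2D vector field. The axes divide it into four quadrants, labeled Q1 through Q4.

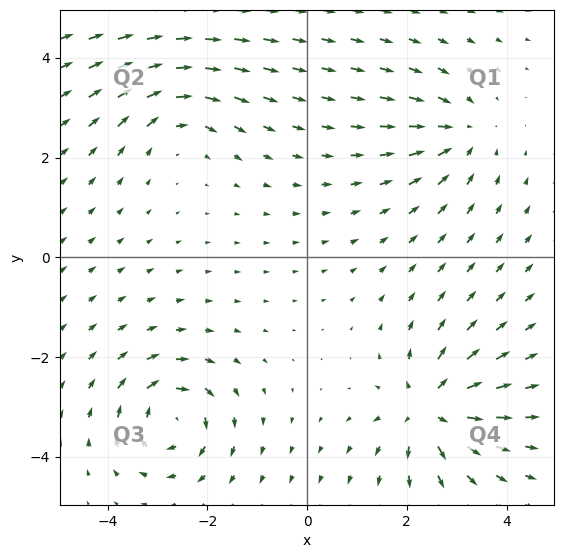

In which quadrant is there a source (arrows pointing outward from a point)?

Q4

The source sits at approximately (2.5, -3.1), which lies in quadrant Q4. The divergence there is about +5, positive as expected for a source.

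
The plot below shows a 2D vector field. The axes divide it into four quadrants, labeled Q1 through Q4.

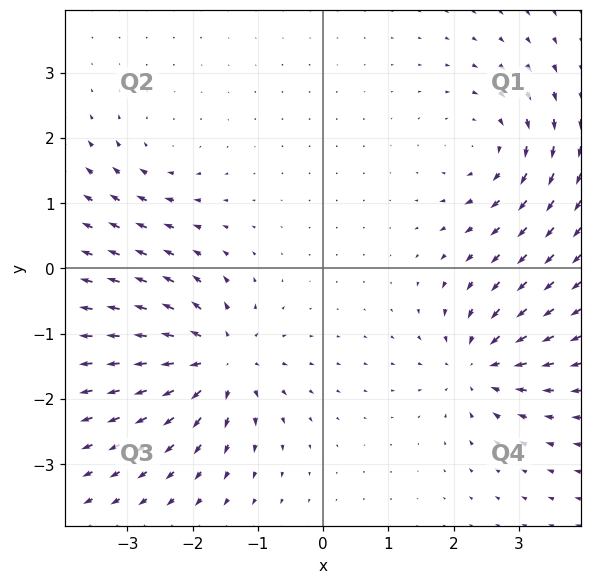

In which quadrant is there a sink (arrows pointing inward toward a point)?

Q4

The sink sits at approximately (2.4, -1.5), which lies in quadrant Q4. The divergence there is about -6, negative as expected for a sink.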